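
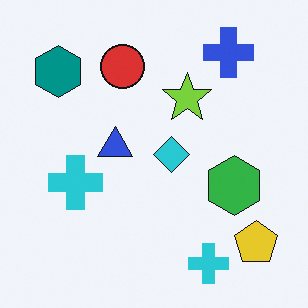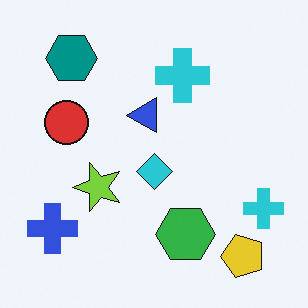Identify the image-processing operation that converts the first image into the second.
The second image is the first transposed (reflected across the top-left ↔ bottom-right diagonal).

Shapes have swapped their row and column positions — what was in the top-right is now in the bottom-left — a diagonal reflection.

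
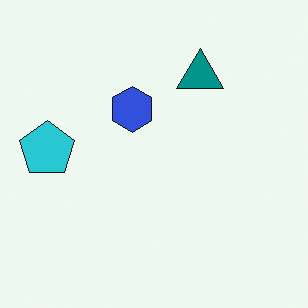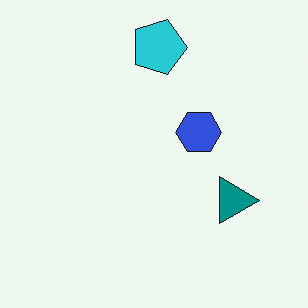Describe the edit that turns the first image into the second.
This is the original image rotated 90° clockwise.

The cyan pentagon sits in the left of the first image and the top of the second — consistent with a whole-image 90° clockwise rotation.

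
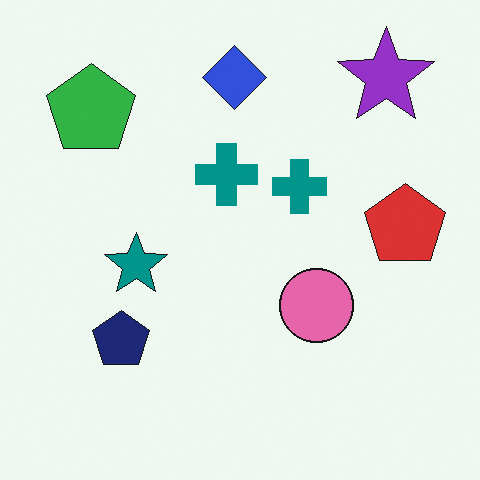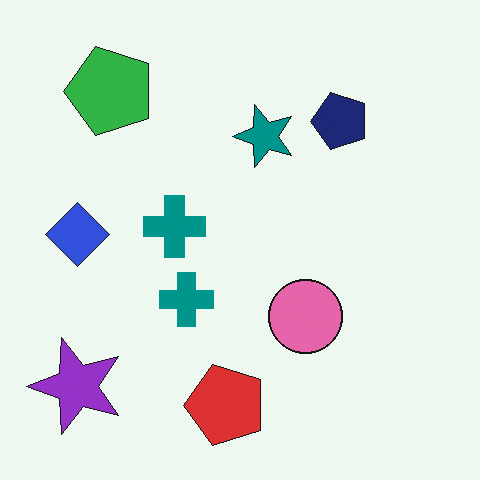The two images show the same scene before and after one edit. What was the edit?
It was transposed (reflected across the top-left ↔ bottom-right diagonal).

Shapes have swapped their row and column positions — what was in the top-right is now in the bottom-left — a diagonal reflection.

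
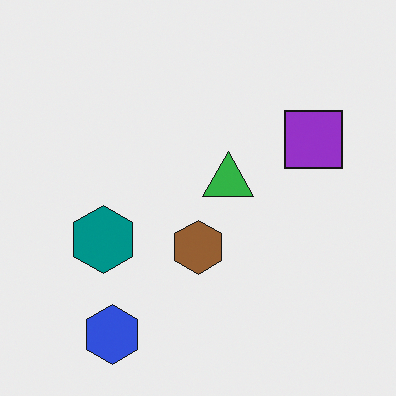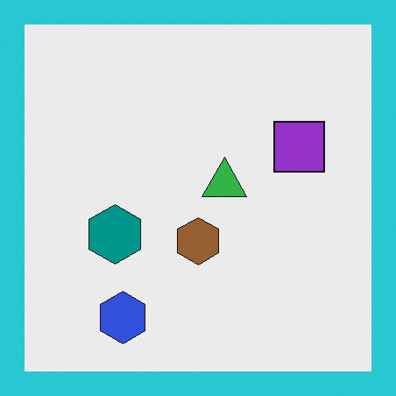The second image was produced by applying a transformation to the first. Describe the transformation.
The second image is the first framed with a cyan border.

A solid cyan frame runs around the edge of the second image, with the content slightly shrunk inside it.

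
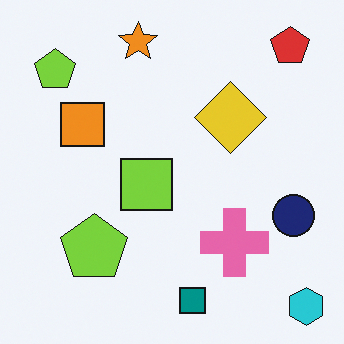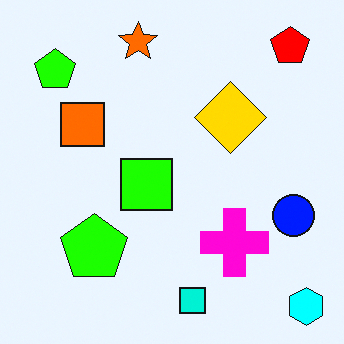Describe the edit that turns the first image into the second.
The image was made much more vivid (saturation change).

All colors are more vivid — a global saturation change.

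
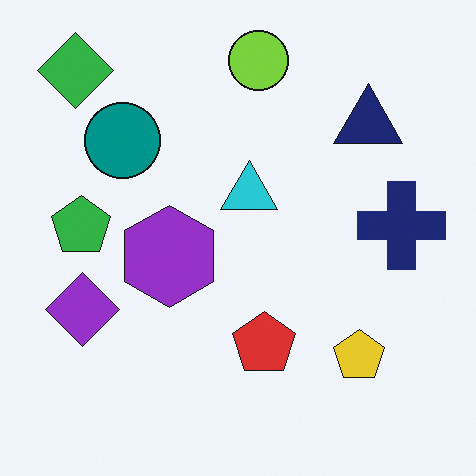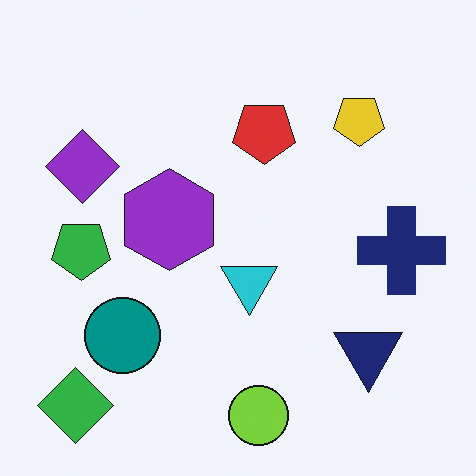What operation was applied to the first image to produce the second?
Flipped vertically (top ↔ bottom).

The lime circle is in the top of the first image and the bottom of the second — shapes on opposite sides of the horizontal midline have swapped in a mirror flip.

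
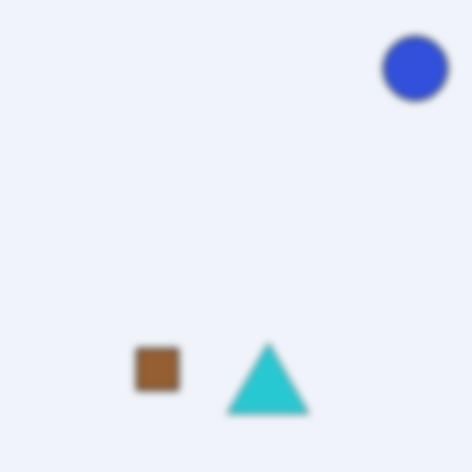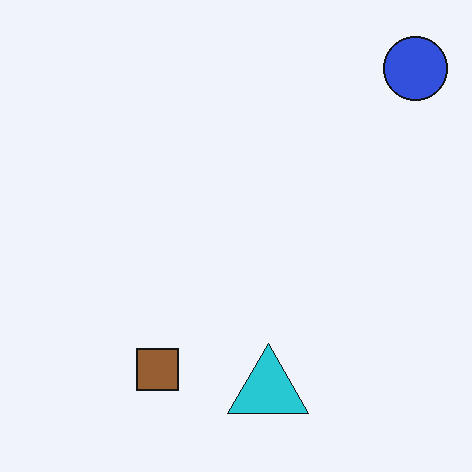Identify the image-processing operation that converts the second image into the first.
The transformation is: moderately blurred.

Shape edges and outlines are uniformly softened across the whole image.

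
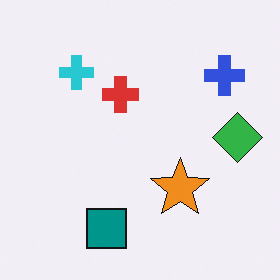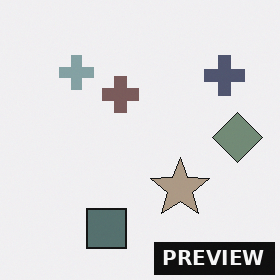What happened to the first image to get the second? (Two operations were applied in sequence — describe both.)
Made much more muted (saturation change), then watermarked with the text "PREVIEW" in the lower-right corner.

All colors are more muted and greyish — a global saturation change. A dark label reading "PREVIEW" appears in the lower-right corner.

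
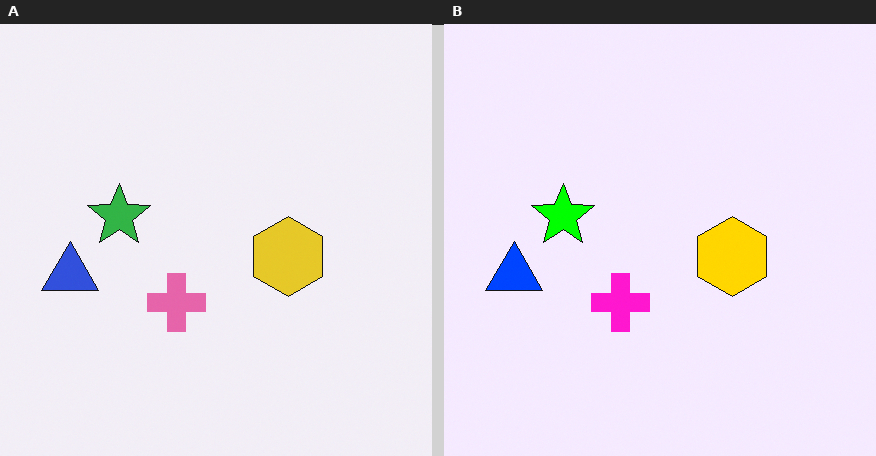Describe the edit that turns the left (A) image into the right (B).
The transformation is: made much more vivid (saturation change).

All colors are more vivid — a global saturation change.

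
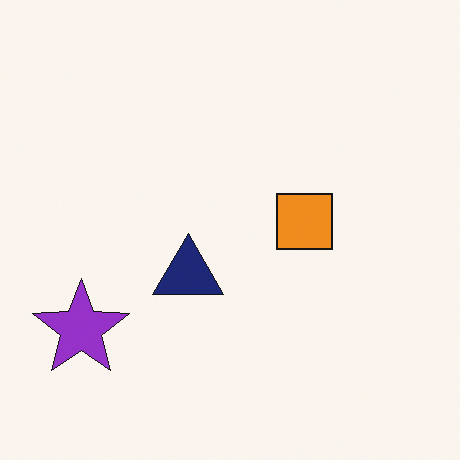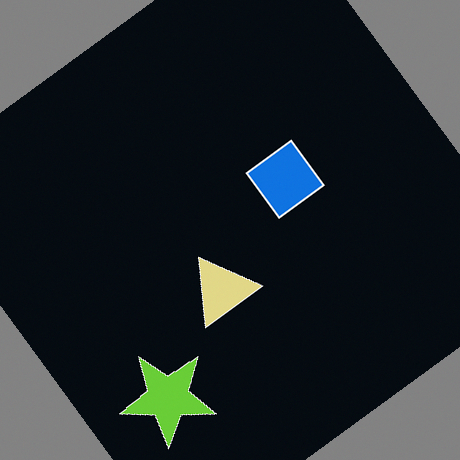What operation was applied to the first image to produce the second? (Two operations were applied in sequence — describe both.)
The second image is the first color-inverted (negative), then rotated counter-clockwise by a large amount — several tens of degrees.

The light background has become dark and every shape's color is its complement — a photographic negative. Every shape is tilted by the same angle and the image corners show triangular fill wedges — a whole-image rotation by a non-right angle.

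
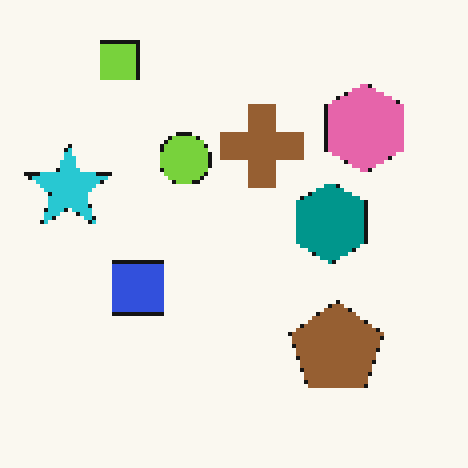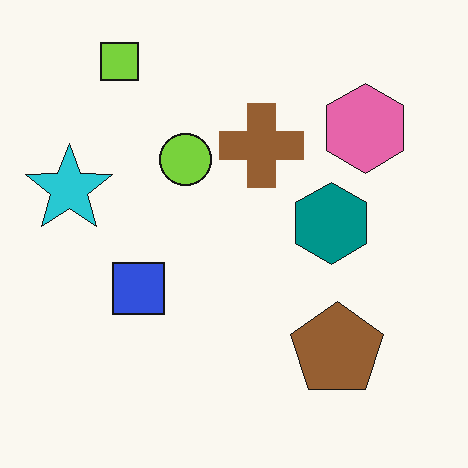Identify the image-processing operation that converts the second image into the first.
The image was lightly pixelated (a mild mosaic effect).

Shapes are reduced to large square blocks; fine edges and outlines are lost — a downscale-then-upscale (mosaic) effect.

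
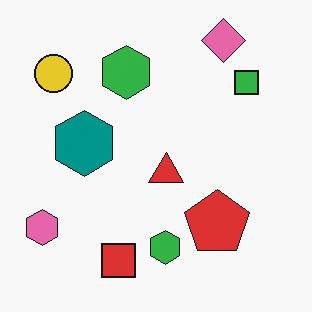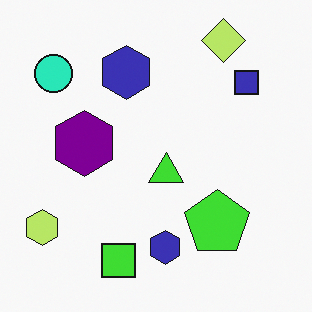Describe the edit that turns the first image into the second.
It was hue-shifted noticeably.

Every shape's color has rotated by the same amount around the hue wheel — a uniform hue shift.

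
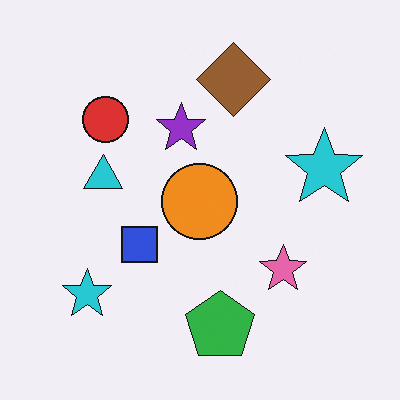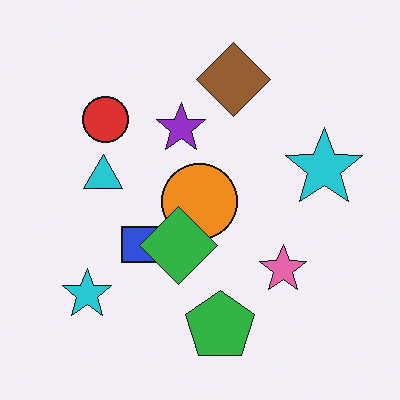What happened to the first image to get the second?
The second image is the first overlaid with an additional green diamond.

A green diamond appears in the second image that is absent from the first.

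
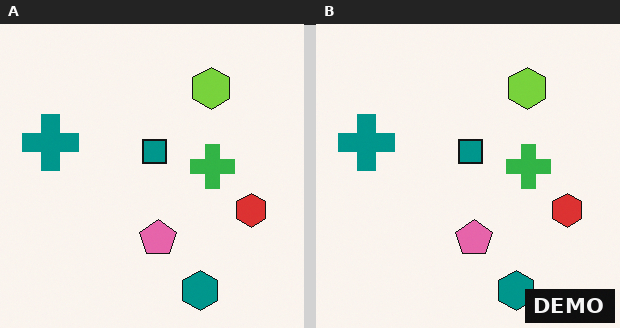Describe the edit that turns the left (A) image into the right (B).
Watermarked with the text "DEMO" in the lower-right corner.

A dark label reading "DEMO" appears in the lower-right corner.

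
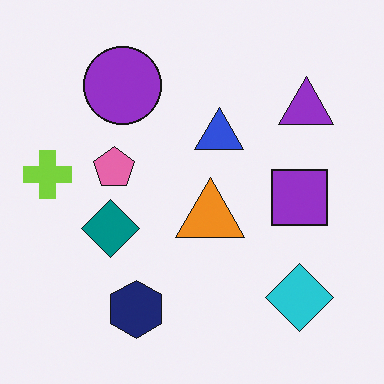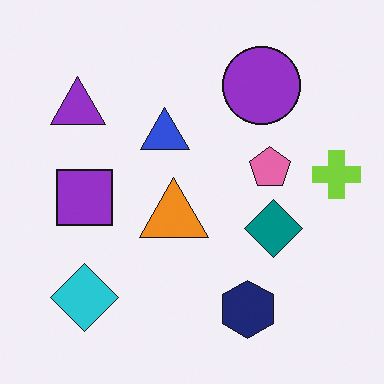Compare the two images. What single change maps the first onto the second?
This is the original image flipped horizontally (left ↔ right).

The lime cross is in the left of the first image and the right of the second — shapes on opposite sides of the vertical midline have swapped in a mirror flip.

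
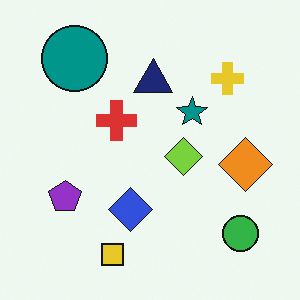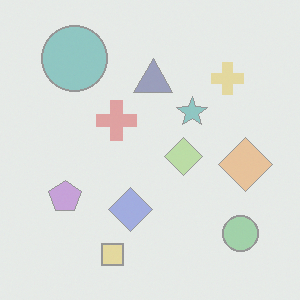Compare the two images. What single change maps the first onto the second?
The second image is the first washed out (contrast reduced).

Tones are pushed toward mid-grey across the whole image — a global contrast change.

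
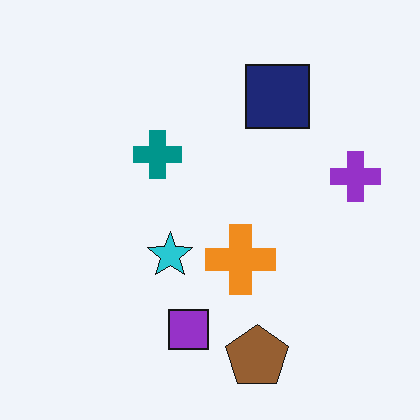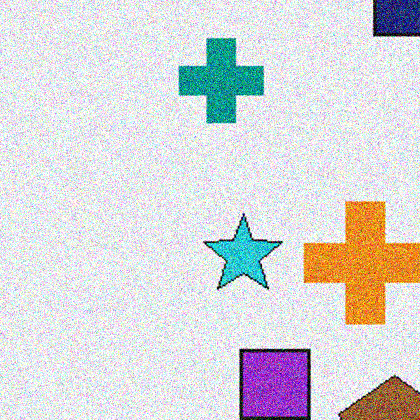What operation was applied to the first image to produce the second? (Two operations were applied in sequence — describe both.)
The second image is the first cropped to a noticeably smaller region and rescaled, then degraded with strong gaussian noise.

The visible shapes are larger and the field of view is narrower; shapes near the original edges may be partly or wholly outside the frame — a crop-and-rescale. Random speckle covers the whole image, including the flat background.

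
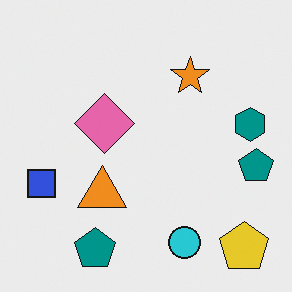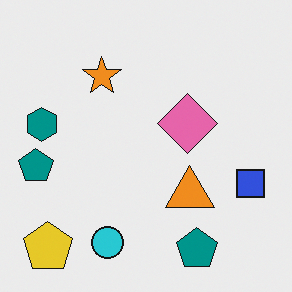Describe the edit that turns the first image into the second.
The transformation is: flipped horizontally (left ↔ right).

The blue square is in the left of the first image and the right of the second — shapes on opposite sides of the vertical midline have swapped in a mirror flip.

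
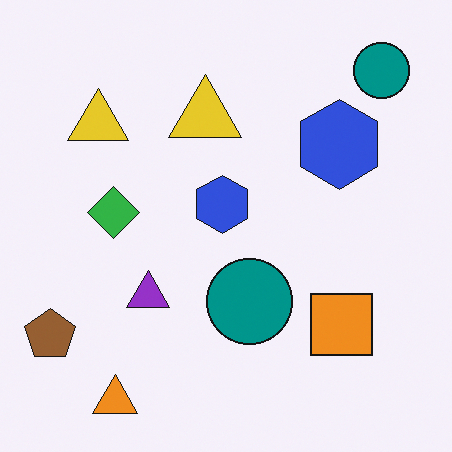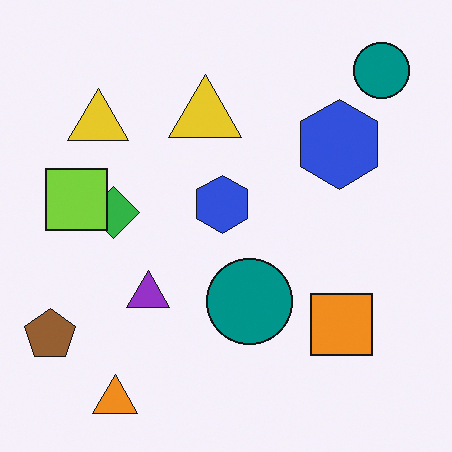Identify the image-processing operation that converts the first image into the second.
It was overlaid with an additional lime square.

A lime square appears in the second image that is absent from the first.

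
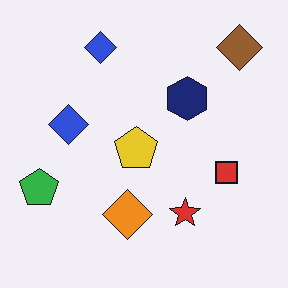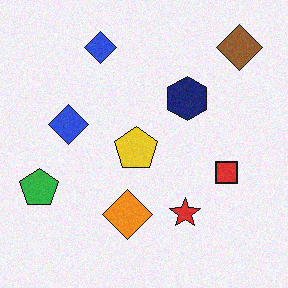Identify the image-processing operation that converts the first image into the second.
The transformation is: degraded with subtle gaussian noise.

Random speckle covers the whole image, including the flat background.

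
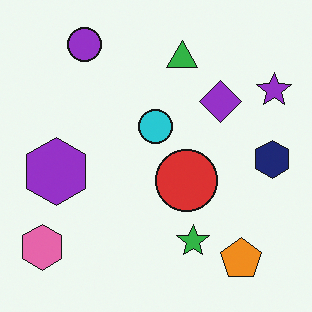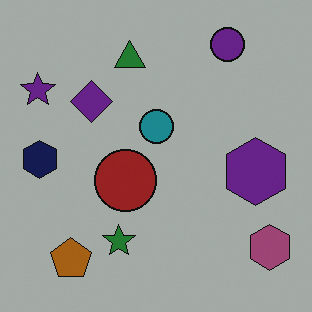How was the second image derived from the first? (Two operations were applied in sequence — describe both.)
The image was substantially darkened, then flipped horizontally (left ↔ right).

Every pixel — background and shapes alike — is uniformly darkened. The purple star is in the top-right of the first image and the top-left of the second — shapes on opposite sides of the vertical midline have swapped in a mirror flip.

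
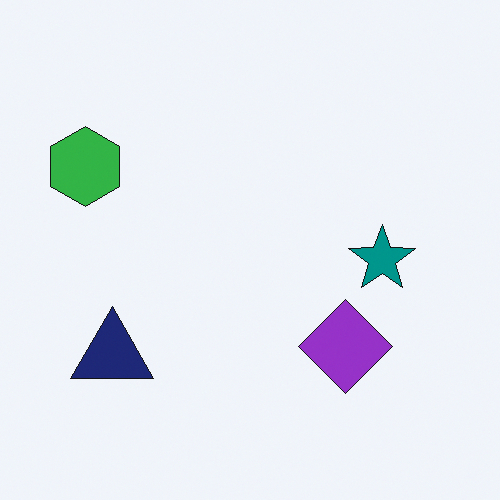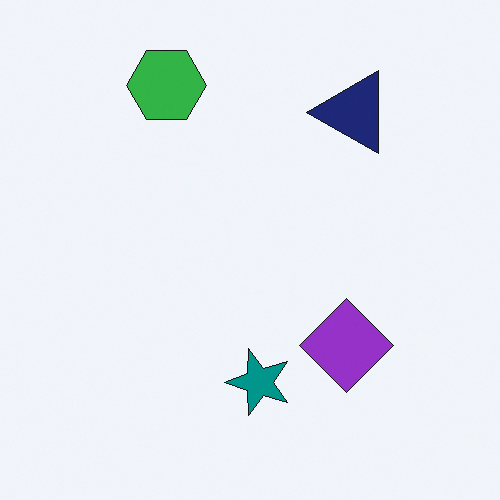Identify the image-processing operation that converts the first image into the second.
It was transposed (reflected across the top-left ↔ bottom-right diagonal).

Shapes have swapped their row and column positions — what was in the top-right is now in the bottom-left — a diagonal reflection.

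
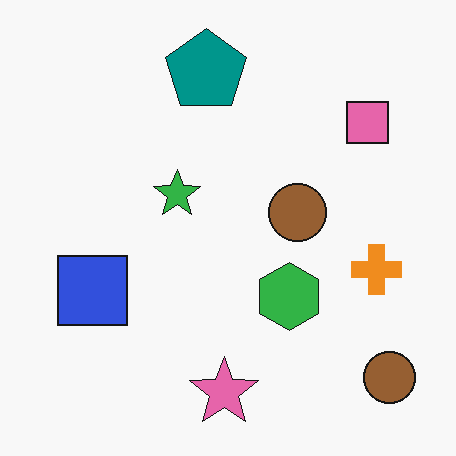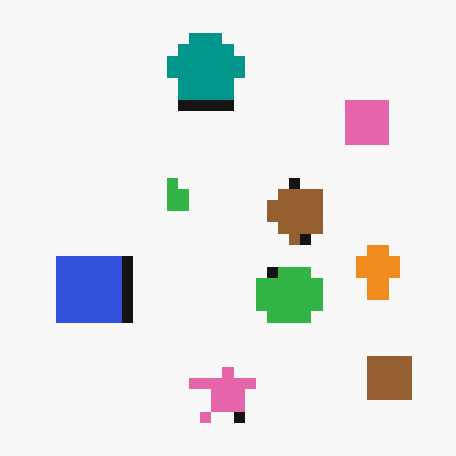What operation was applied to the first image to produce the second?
This is the original image heavily pixelated into large blocks.

Shapes are reduced to large square blocks; fine edges and outlines are lost — a downscale-then-upscale (mosaic) effect.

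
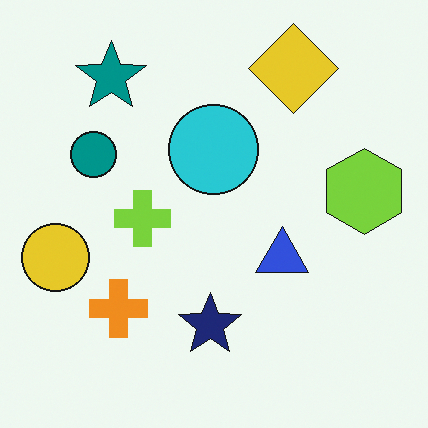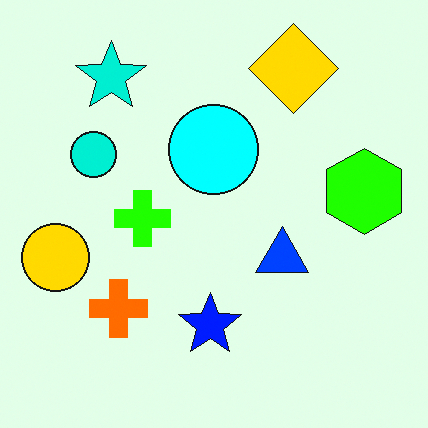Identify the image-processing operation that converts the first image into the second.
The image was made much more vivid (saturation change).

All colors are more vivid — a global saturation change.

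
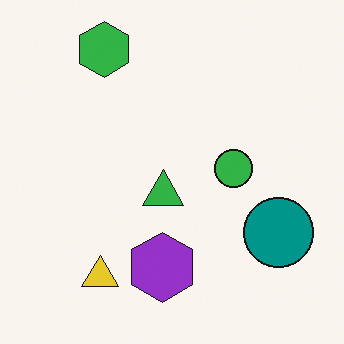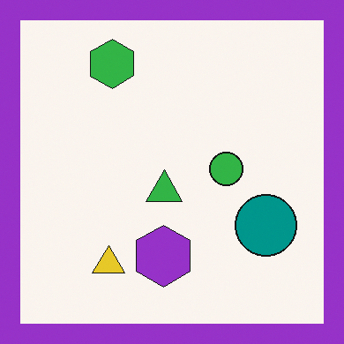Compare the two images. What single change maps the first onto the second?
The second image is the first framed with a purple border.

A solid purple frame runs around the edge of the second image, with the content slightly shrunk inside it.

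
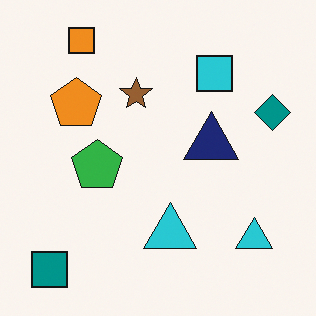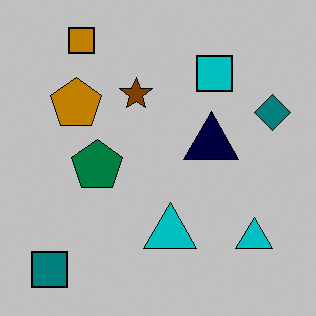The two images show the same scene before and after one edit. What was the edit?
This is the original image heavily posterized to just a handful of flat colors.

Each flat color has snapped to a coarser quantized level — most visibly, the near-white background has dropped to a flat grey.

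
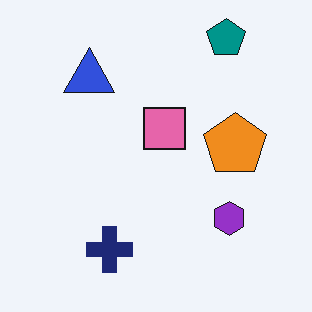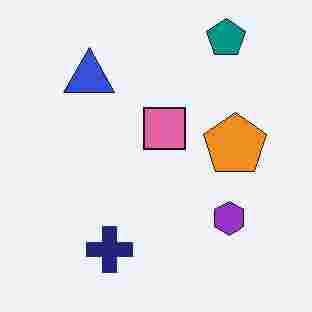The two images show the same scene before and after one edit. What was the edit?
The transformation is: heavily JPEG-compressed with obvious blocking artifacts.

Blocky 8×8 compression artifacts appear around shape edges and the flat background shows ringing — characteristic JPEG degradation.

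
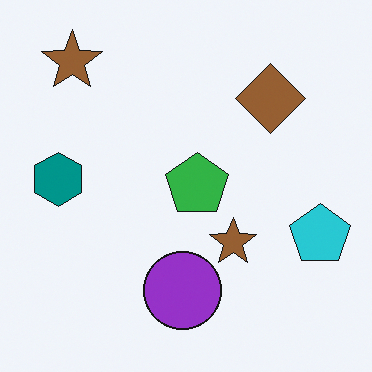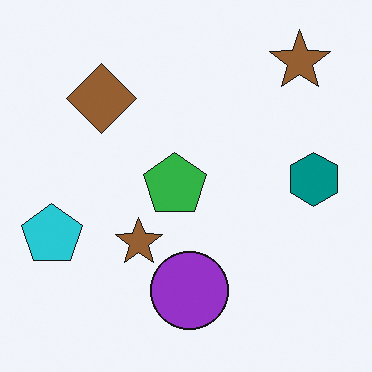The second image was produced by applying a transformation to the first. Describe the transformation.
This is the original image flipped horizontally (left ↔ right).

The cyan pentagon is in the right of the first image and the left of the second — shapes on opposite sides of the vertical midline have swapped in a mirror flip.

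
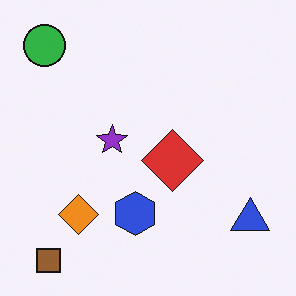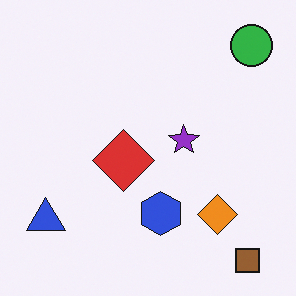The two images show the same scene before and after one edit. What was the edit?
The transformation is: flipped horizontally (left ↔ right).

The green circle is in the top-left of the first image and the top-right of the second — shapes on opposite sides of the vertical midline have swapped in a mirror flip.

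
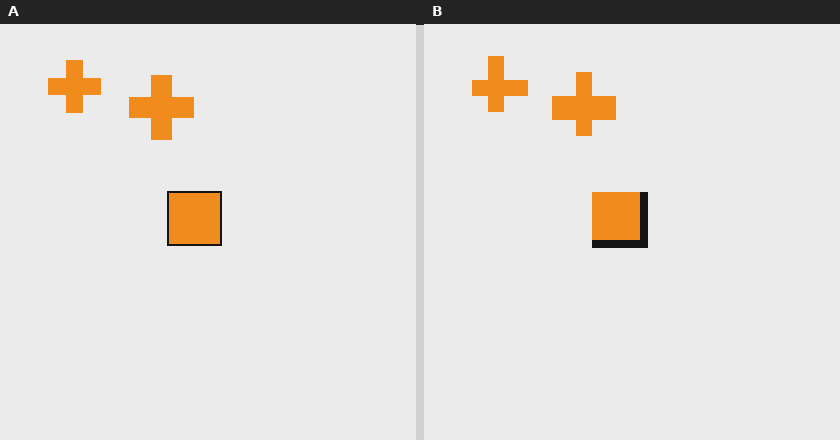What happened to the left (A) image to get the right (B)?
The right (B) image is the left (A) moderately pixelated.

Shapes are reduced to large square blocks; fine edges and outlines are lost — a downscale-then-upscale (mosaic) effect.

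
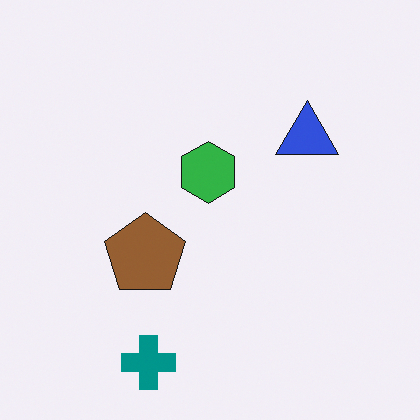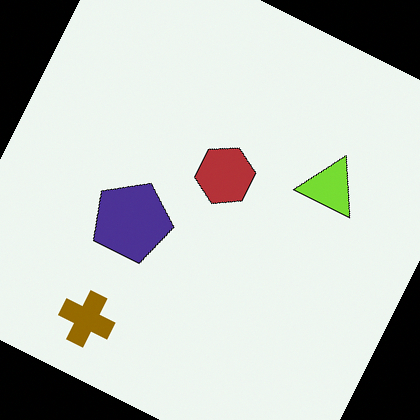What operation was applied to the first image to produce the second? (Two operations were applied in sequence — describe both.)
This is the original image rotated clockwise by a clearly visible amount, then hue-shifted by a large amount.

Every shape is tilted by the same angle and the image corners show triangular fill wedges — a whole-image rotation by a non-right angle. Every shape's color has rotated by the same amount around the hue wheel — a uniform hue shift.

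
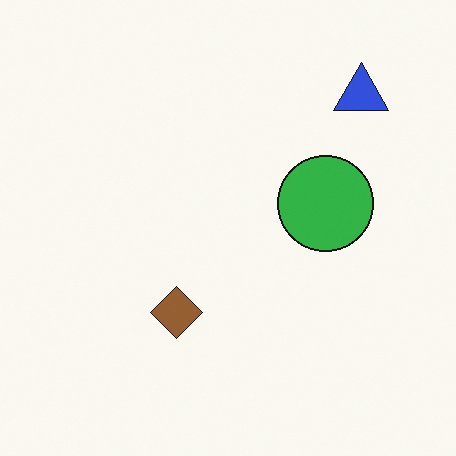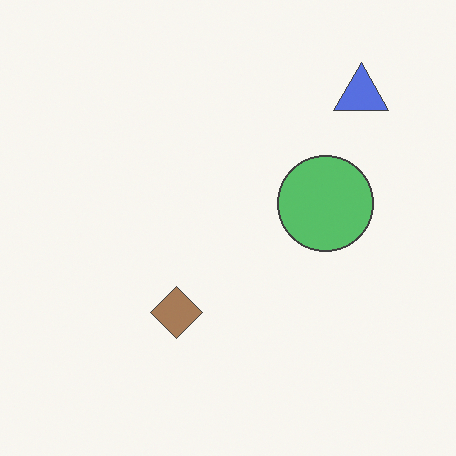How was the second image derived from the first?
This is the original image given slightly reduced contrast.

Tones are pushed toward mid-grey across the whole image — a global contrast change.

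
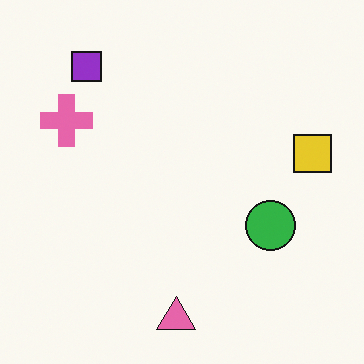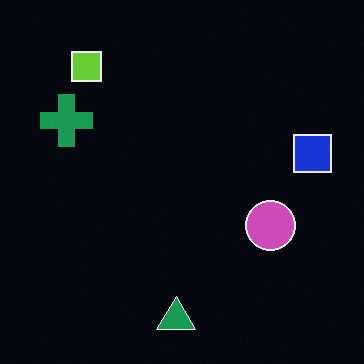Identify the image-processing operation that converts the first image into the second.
This is the original image color-inverted (negative).

The light background has become dark and every shape's color is its complement — a photographic negative.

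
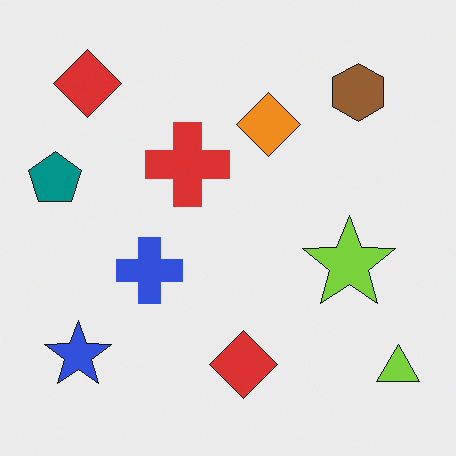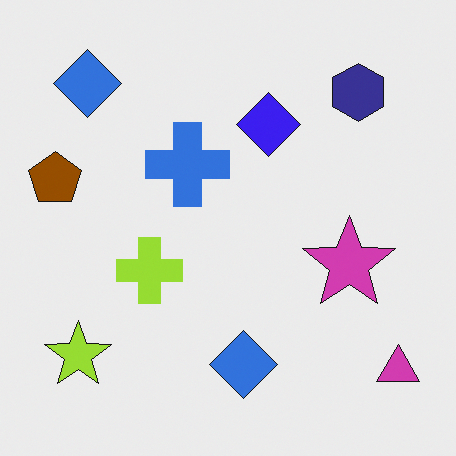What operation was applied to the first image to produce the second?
It was hue-shifted through roughly half the color wheel.

Every shape's color has rotated by the same amount around the hue wheel — a uniform hue shift.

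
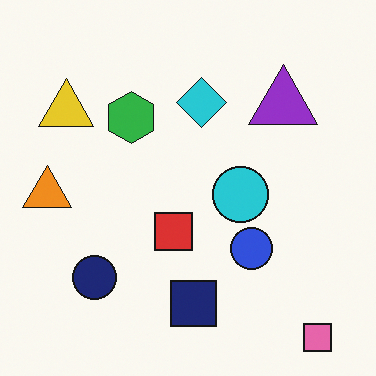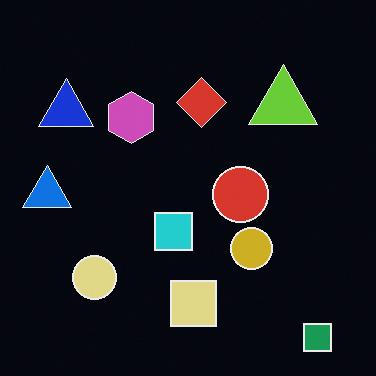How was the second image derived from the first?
The transformation is: color-inverted (negative).

The light background has become dark and every shape's color is its complement — a photographic negative.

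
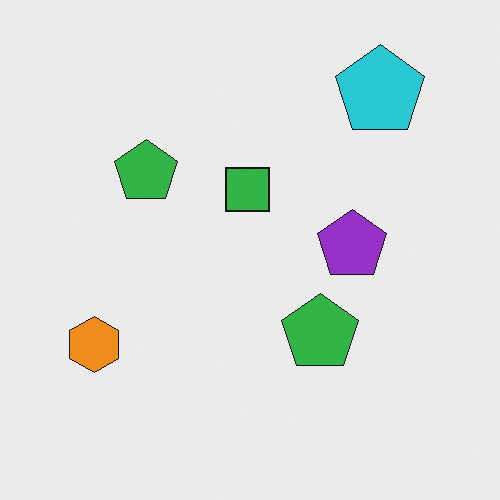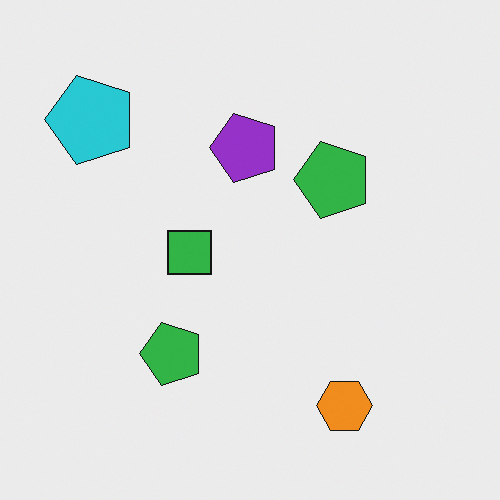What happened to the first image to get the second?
This is the original image rotated 90° counter-clockwise.

The cyan pentagon sits in the top-right of the first image and the top-left of the second — consistent with a whole-image 90° counter-clockwise rotation.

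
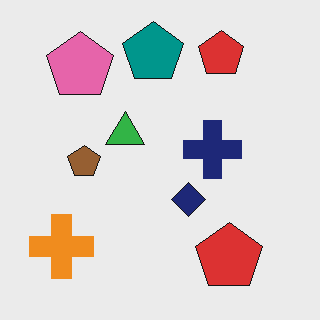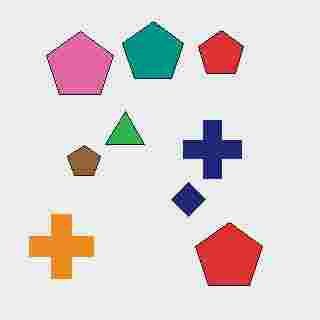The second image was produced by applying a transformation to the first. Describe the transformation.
The transformation is: heavily JPEG-compressed with obvious blocking artifacts.

Blocky 8×8 compression artifacts appear around shape edges and the flat background shows ringing — characteristic JPEG degradation.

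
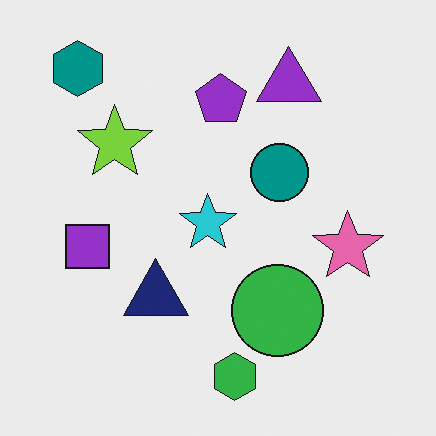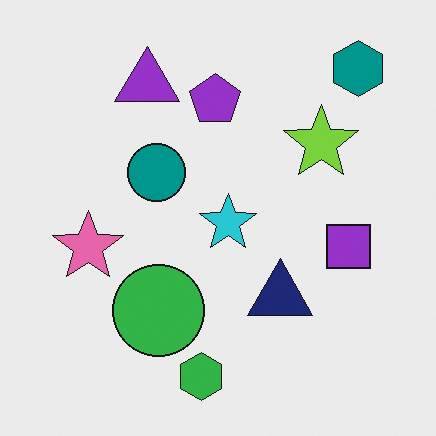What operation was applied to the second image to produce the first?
The transformation is: flipped horizontally (left ↔ right).

The teal hexagon is in the top-right of the second image and the top-left of the first — shapes on opposite sides of the vertical midline have swapped in a mirror flip.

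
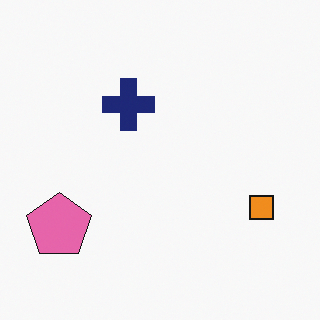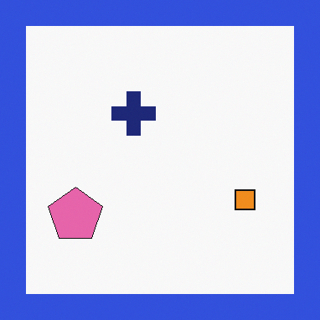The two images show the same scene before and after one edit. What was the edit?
The second image is the first framed with a blue border.

A solid blue frame runs around the edge of the second image, with the content slightly shrunk inside it.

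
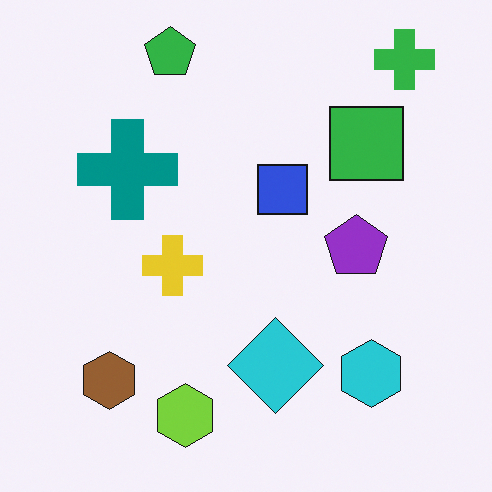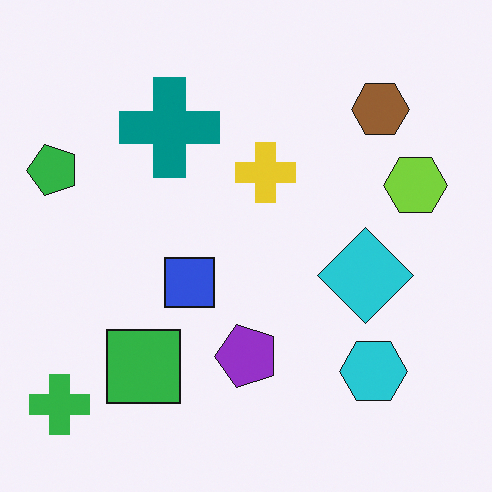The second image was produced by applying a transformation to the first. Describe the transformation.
It was transposed (reflected across the top-left ↔ bottom-right diagonal).

Shapes have swapped their row and column positions — what was in the top-right is now in the bottom-left — a diagonal reflection.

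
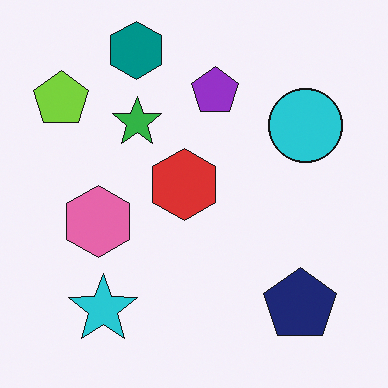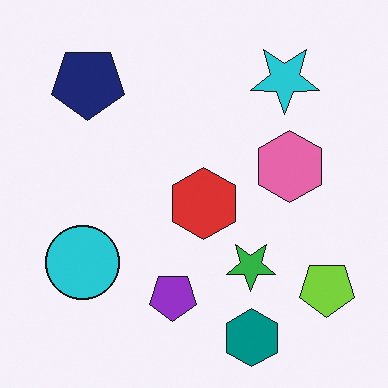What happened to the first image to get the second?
This is the original image rotated 180°.

The lime pentagon sits in the top-left of the first image and the bottom-right of the second — consistent with a whole-image 180° rotation.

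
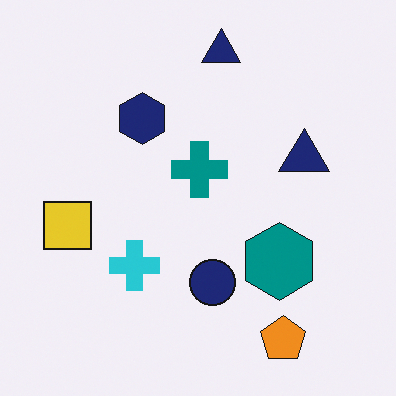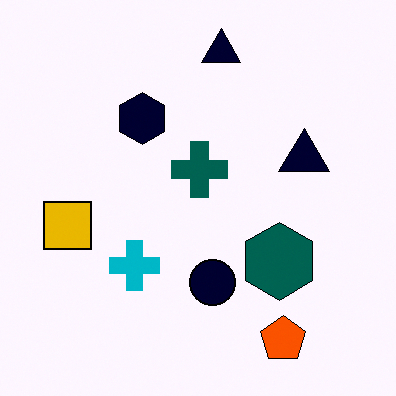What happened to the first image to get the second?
It was boosted in contrast.

Tones are pushed away from mid-grey across the whole image — a global contrast change.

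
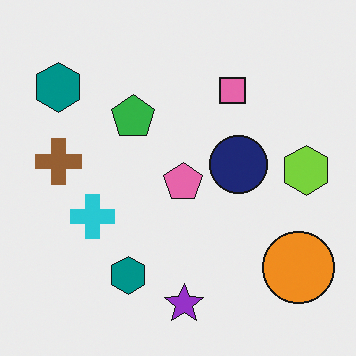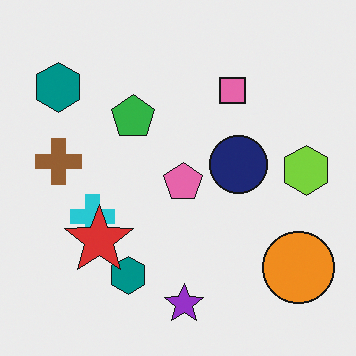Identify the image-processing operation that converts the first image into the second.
The transformation is: overlaid with an additional red star.

A red star appears in the second image that is absent from the first.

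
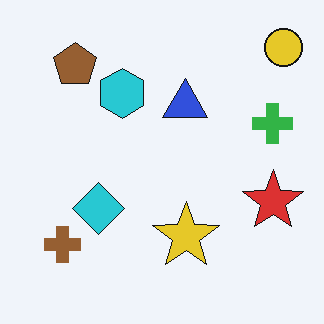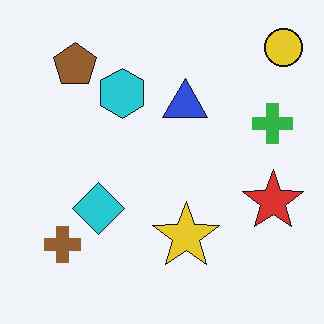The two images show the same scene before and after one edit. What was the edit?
The image was JPEG-compressed with visible artifacts.

Blocky 8×8 compression artifacts appear around shape edges and the flat background shows ringing — characteristic JPEG degradation.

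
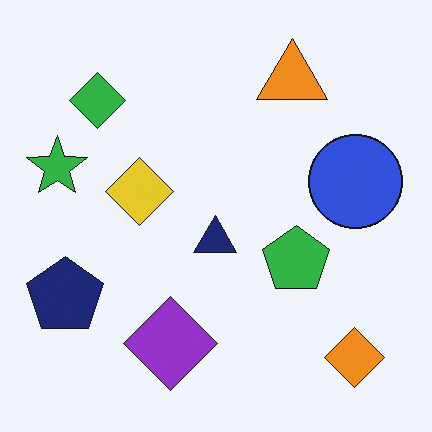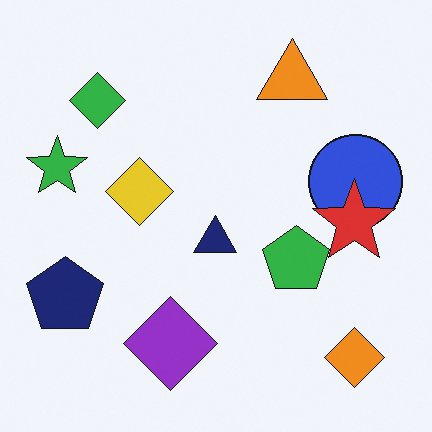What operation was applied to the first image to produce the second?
The transformation is: overlaid with an additional red star.

A red star appears in the second image that is absent from the first.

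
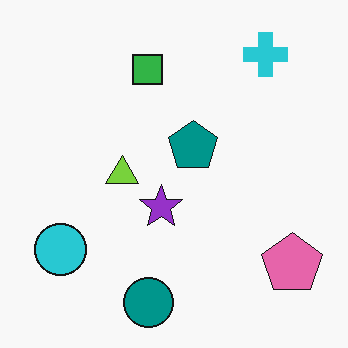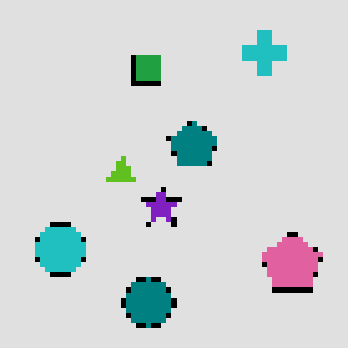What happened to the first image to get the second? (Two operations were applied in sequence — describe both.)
The transformation is: lightly pixelated (a mild mosaic effect), then moderately posterized.

Shapes are reduced to large square blocks; fine edges and outlines are lost — a downscale-then-upscale (mosaic) effect. Each flat color has snapped to a coarser quantized level — most visibly, the near-white background has dropped to a flat grey.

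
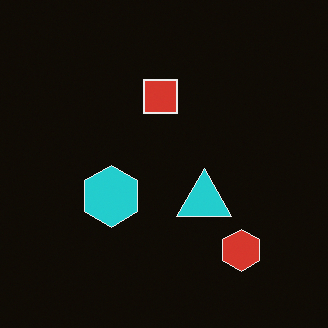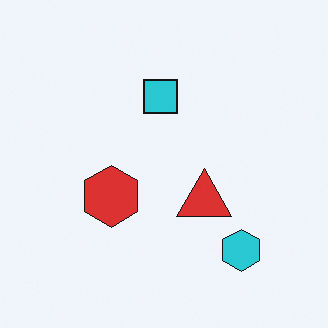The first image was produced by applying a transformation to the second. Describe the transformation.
It was color-inverted (negative).

The light background has become dark and every shape's color is its complement — a photographic negative.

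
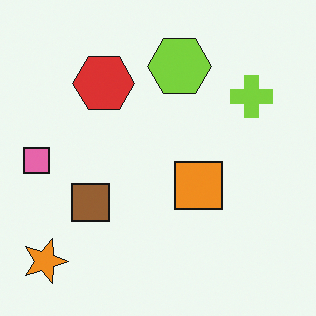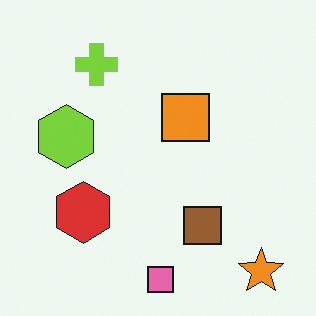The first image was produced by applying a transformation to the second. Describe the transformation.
The transformation is: rotated 90° clockwise.

The orange star sits in the bottom-right of the second image and the bottom-left of the first — consistent with a whole-image 90° clockwise rotation.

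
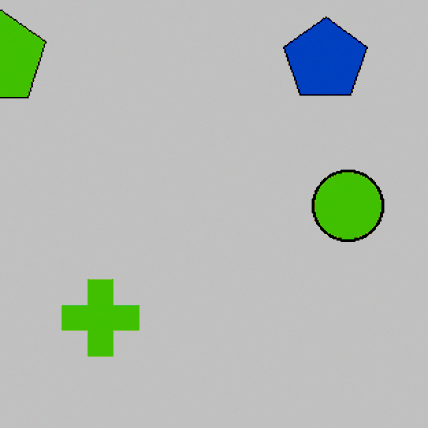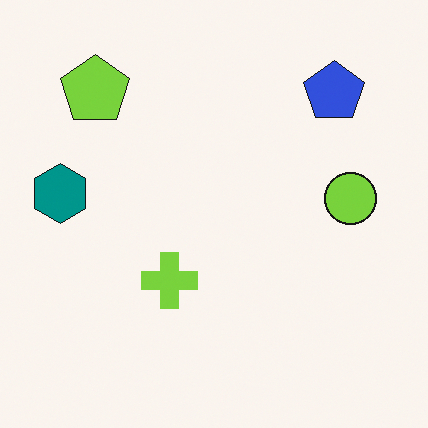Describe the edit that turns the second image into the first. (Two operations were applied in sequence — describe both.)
The transformation is: cropped slightly and scaled back up, then aggressively posterized.

The visible shapes are larger and the field of view is narrower; shapes near the original edges may be partly or wholly outside the frame — a crop-and-rescale. Each flat color has snapped to a coarser quantized level — most visibly, the near-white background has dropped to a flat grey.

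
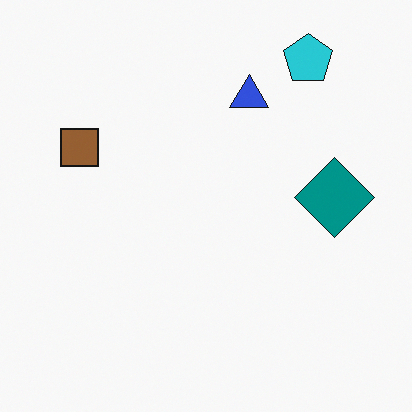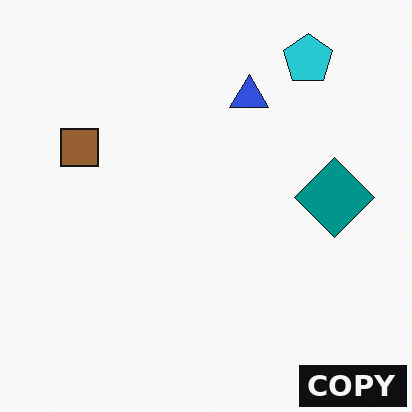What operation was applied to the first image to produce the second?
The image was watermarked with the text "COPY" in the lower-right corner.

A dark label reading "COPY" appears in the lower-right corner.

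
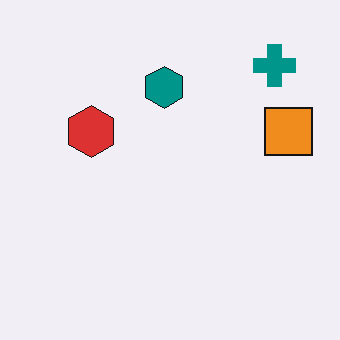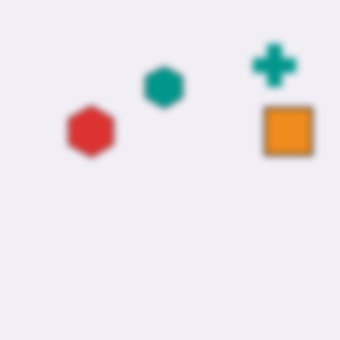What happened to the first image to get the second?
The image was moderately blurred.

Shape edges and outlines are uniformly softened across the whole image.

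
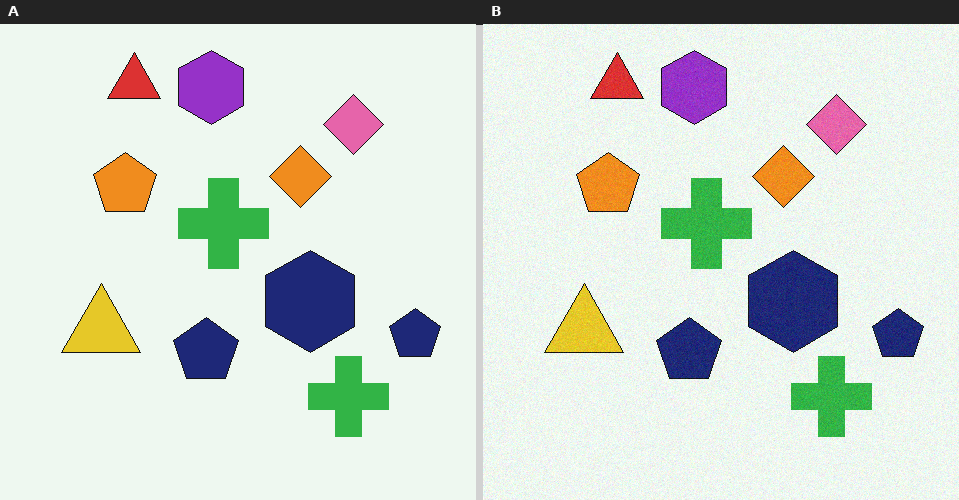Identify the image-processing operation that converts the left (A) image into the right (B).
Degraded with light additive noise.

Random speckle covers the whole image, including the flat background.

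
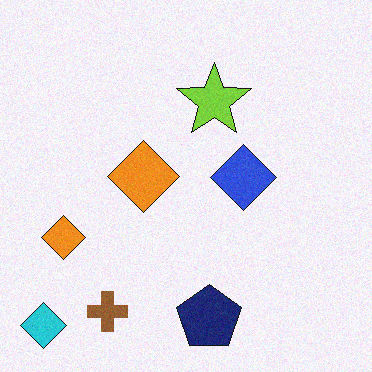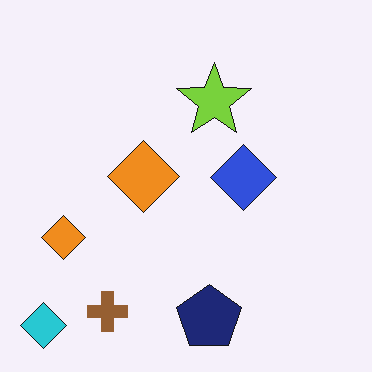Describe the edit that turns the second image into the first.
The first image is the second degraded with subtle gaussian noise.

Random speckle covers the whole image, including the flat background.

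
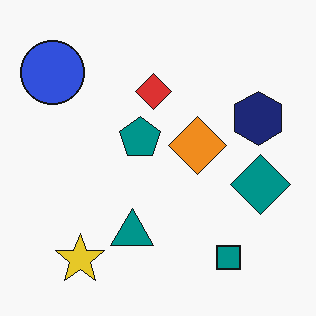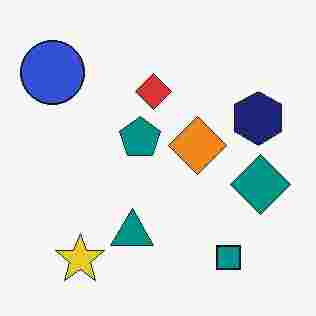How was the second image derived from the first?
The second image is the first heavily JPEG-compressed with obvious blocking artifacts.

Blocky 8×8 compression artifacts appear around shape edges and the flat background shows ringing — characteristic JPEG degradation.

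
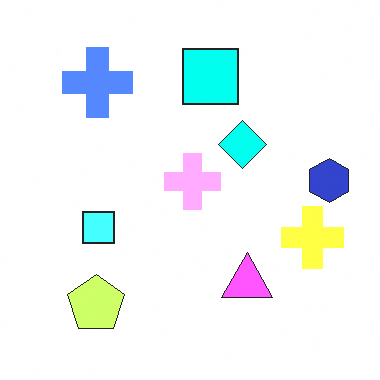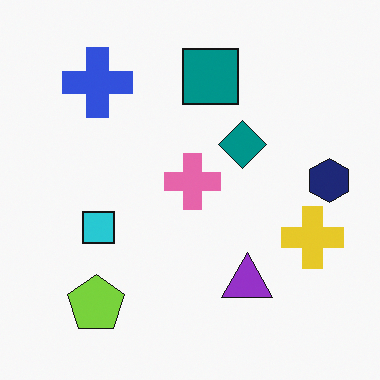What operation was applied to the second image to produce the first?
The first image is the second brightened a lot.

Every pixel — background and shapes alike — is uniformly brightened.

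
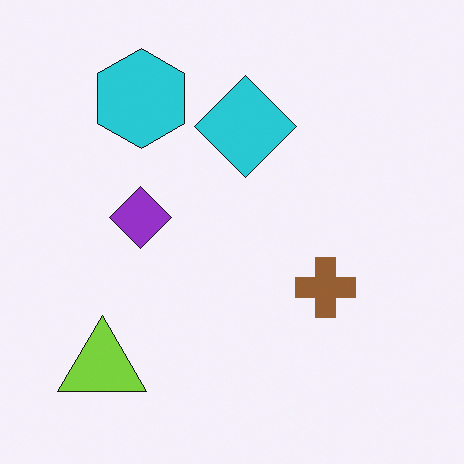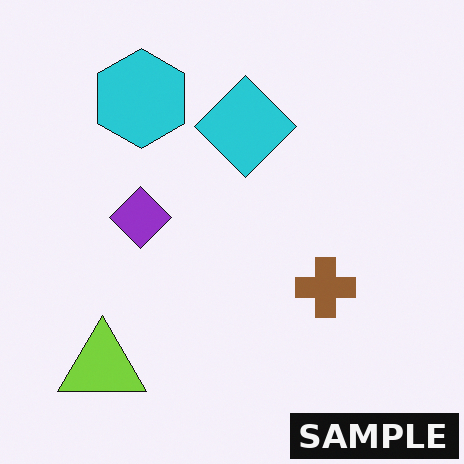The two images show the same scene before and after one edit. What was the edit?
Watermarked with the text "SAMPLE" in the lower-right corner.

A dark label reading "SAMPLE" appears in the lower-right corner.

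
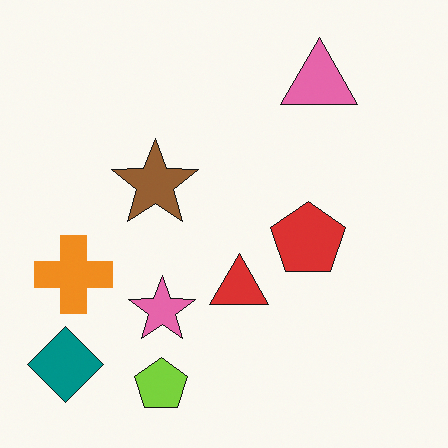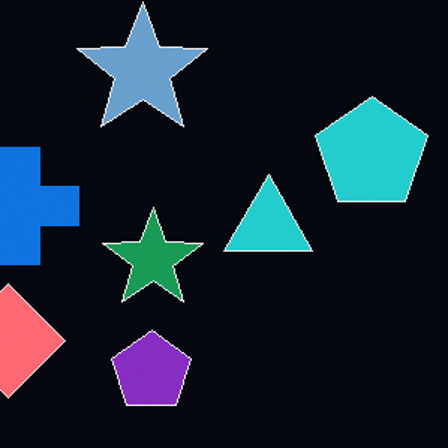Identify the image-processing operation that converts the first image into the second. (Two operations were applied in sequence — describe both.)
The second image is the first cropped slightly and scaled back up, then color-inverted (negative).

The visible shapes are larger and the field of view is narrower; shapes near the original edges may be partly or wholly outside the frame — a crop-and-rescale. The light background has become dark and every shape's color is its complement — a photographic negative.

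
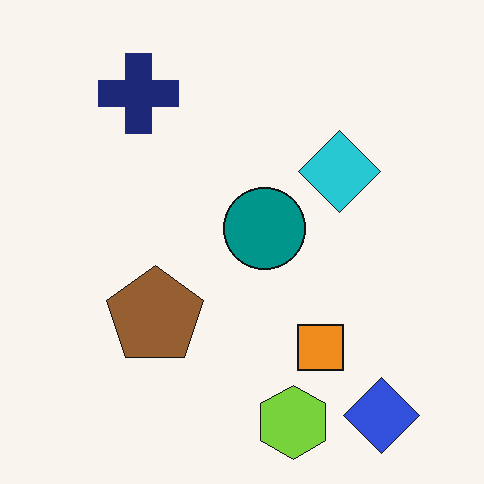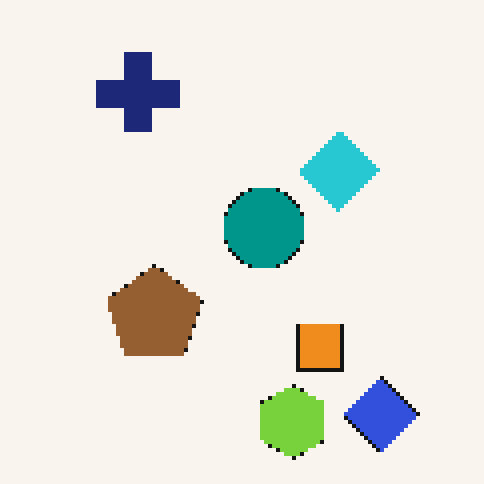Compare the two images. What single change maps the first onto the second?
Mildly pixelated.

Shapes are reduced to large square blocks; fine edges and outlines are lost — a downscale-then-upscale (mosaic) effect.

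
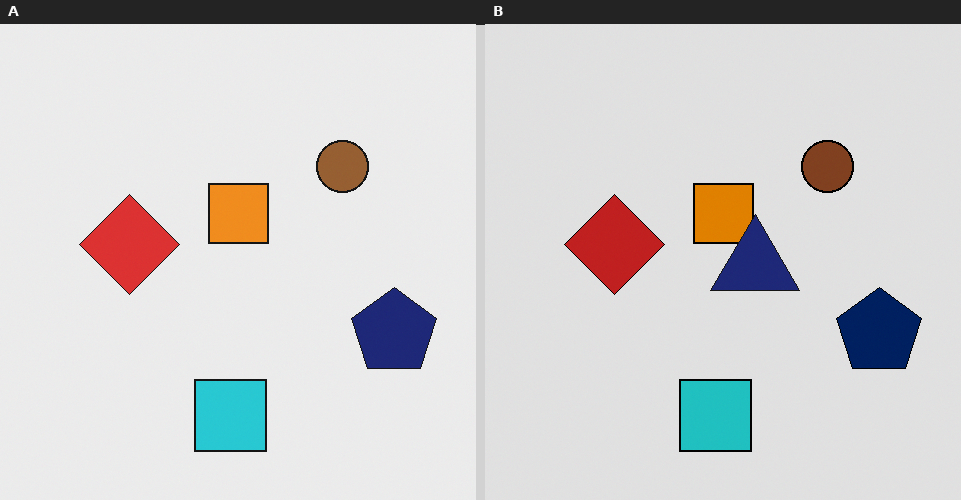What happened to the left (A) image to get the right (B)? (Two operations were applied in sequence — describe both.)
It was moderately posterized, then overlaid with an additional navy triangle.

Each flat color has snapped to a coarser quantized level — most visibly, the near-white background has dropped to a flat grey. A navy triangle appears in the right (B) image that is absent from the left (A).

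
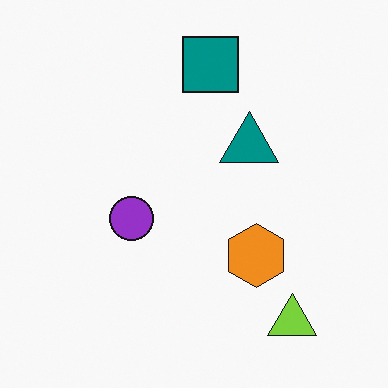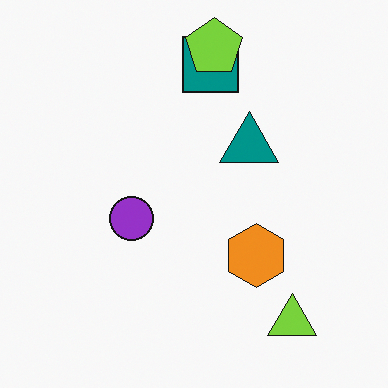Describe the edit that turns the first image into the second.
The image was overlaid with an additional lime pentagon.

A lime pentagon appears in the second image that is absent from the first.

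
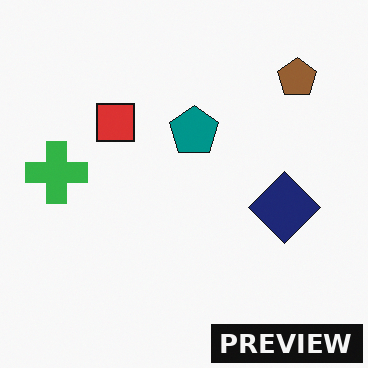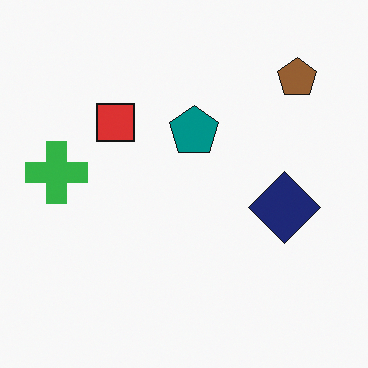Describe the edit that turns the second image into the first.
The first image is the second watermarked with the text "PREVIEW" in the lower-right corner.

A dark label reading "PREVIEW" appears in the lower-right corner.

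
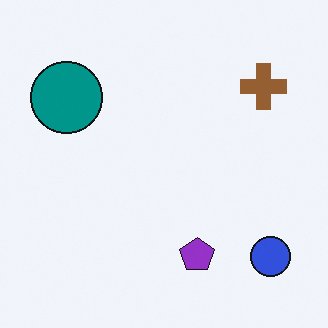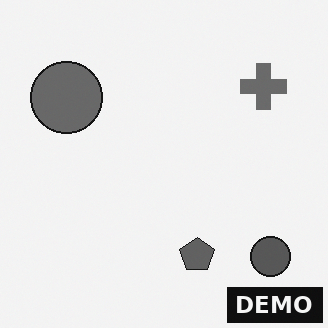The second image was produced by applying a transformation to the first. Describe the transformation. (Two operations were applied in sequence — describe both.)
It was converted to grayscale, then watermarked with the text "DEMO" in the lower-right corner.

All color is removed — every shape is now a shade of grey. A dark label reading "DEMO" appears in the lower-right corner.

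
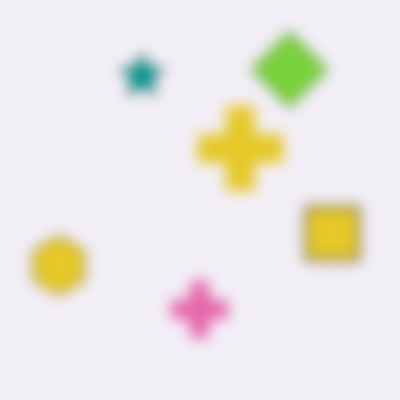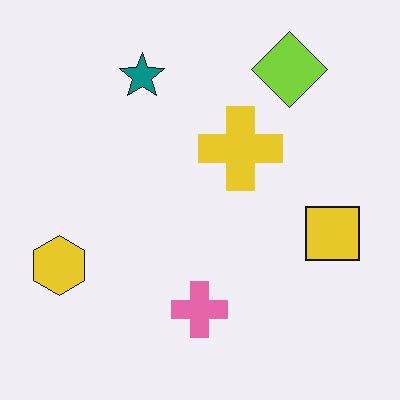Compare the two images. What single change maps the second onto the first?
Heavily blurred.

Shape edges and outlines are uniformly softened across the whole image.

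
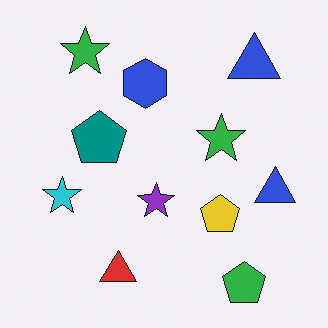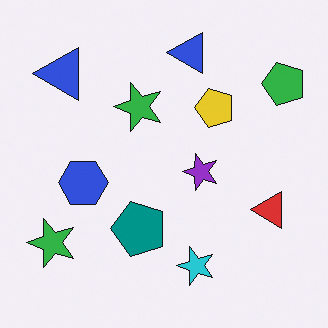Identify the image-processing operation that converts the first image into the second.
The second image is the first rotated 90° counter-clockwise.

The green pentagon sits in the bottom-right of the first image and the top-right of the second — consistent with a whole-image 90° counter-clockwise rotation.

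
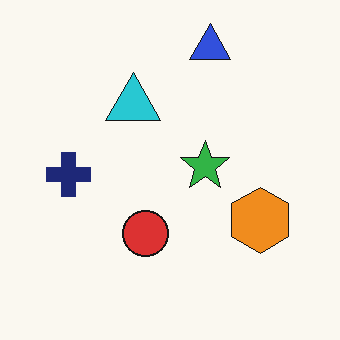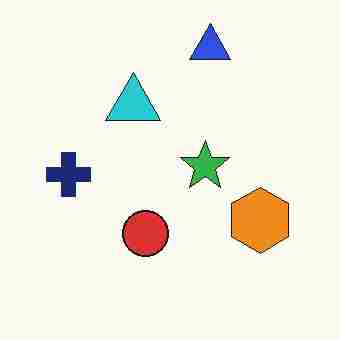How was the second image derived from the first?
This is the original image heavily JPEG-compressed with obvious blocking artifacts.

Blocky 8×8 compression artifacts appear around shape edges and the flat background shows ringing — characteristic JPEG degradation.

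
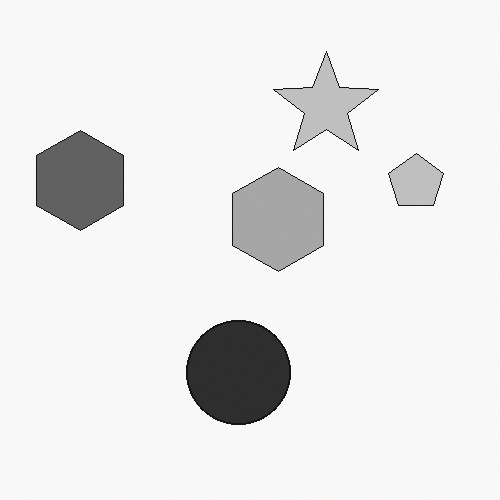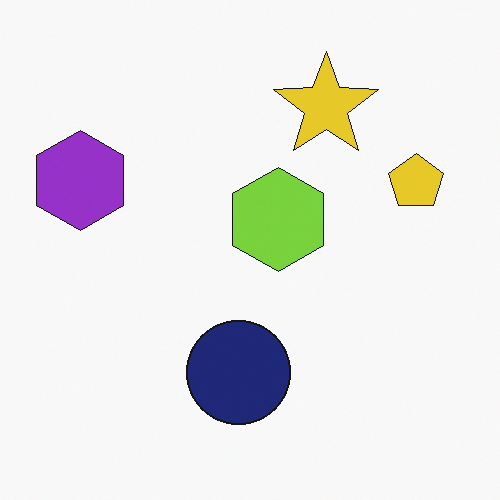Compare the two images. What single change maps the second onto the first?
Converted to grayscale.

All color is removed — every shape is now a shade of grey.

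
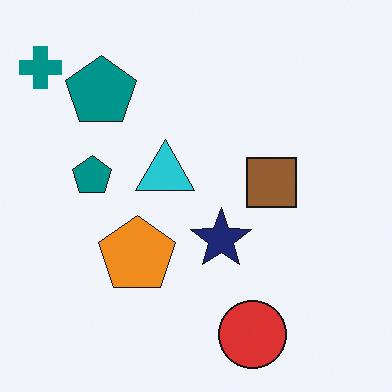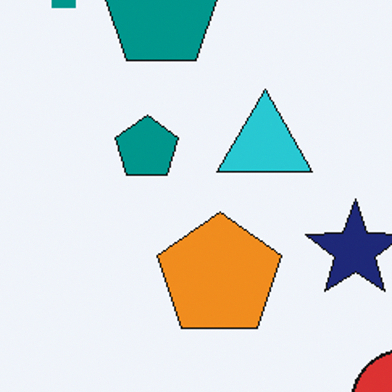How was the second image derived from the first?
Cropped slightly and scaled back up.

The visible shapes are larger and the field of view is narrower; shapes near the original edges may be partly or wholly outside the frame — a crop-and-rescale.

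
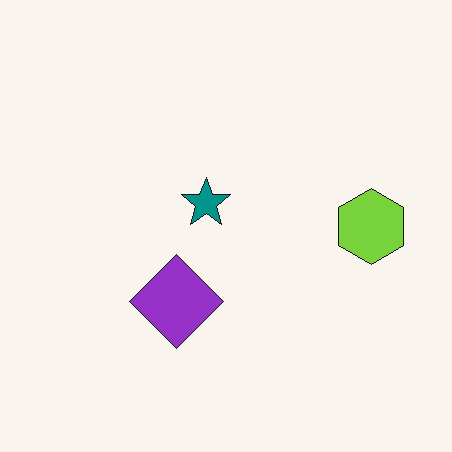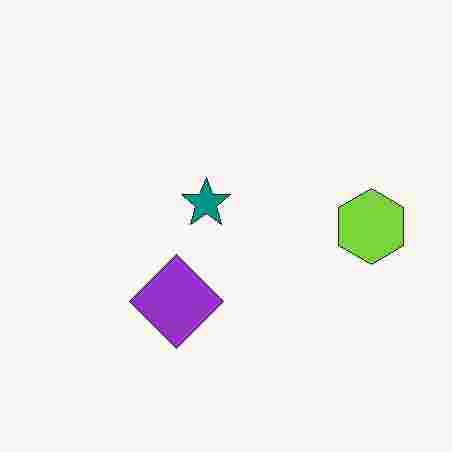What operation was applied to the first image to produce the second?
This is the original image heavily JPEG-compressed with obvious blocking artifacts.

Blocky 8×8 compression artifacts appear around shape edges and the flat background shows ringing — characteristic JPEG degradation.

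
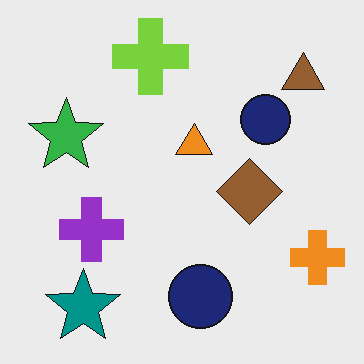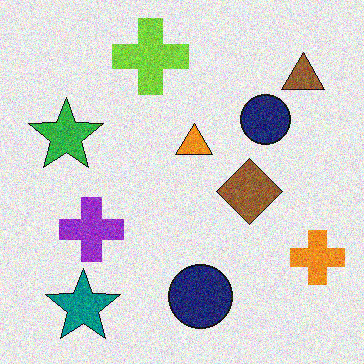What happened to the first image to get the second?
The image was degraded with moderate additive noise.

Random speckle covers the whole image, including the flat background.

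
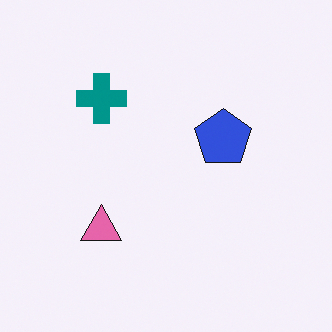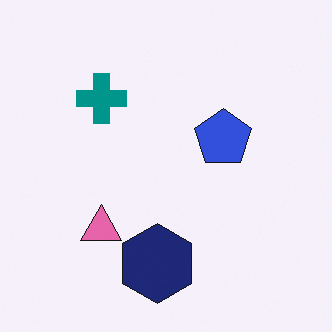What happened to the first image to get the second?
This is the original image overlaid with an additional navy hexagon.

A navy hexagon appears in the second image that is absent from the first.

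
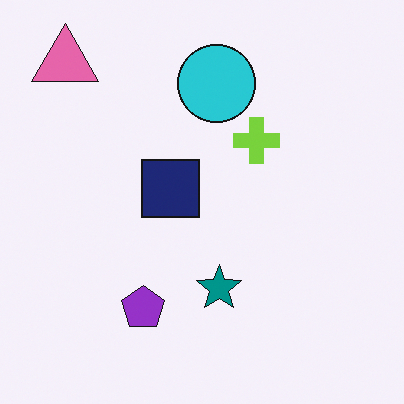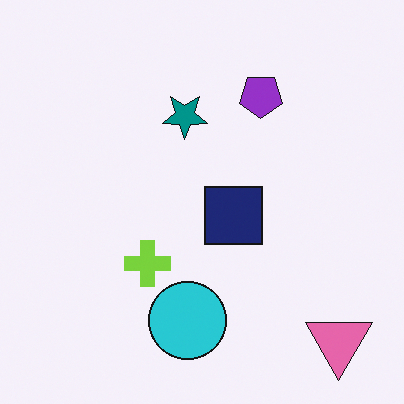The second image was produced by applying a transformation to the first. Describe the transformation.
The transformation is: rotated 180°.

The pink triangle sits in the top-left of the first image and the bottom-right of the second — consistent with a whole-image 180° rotation.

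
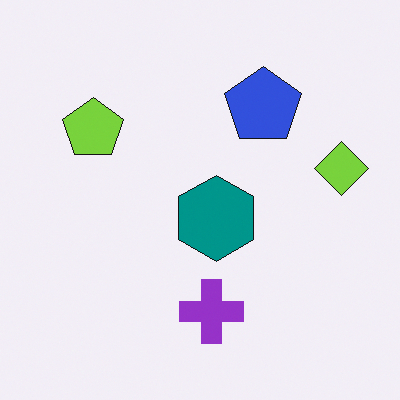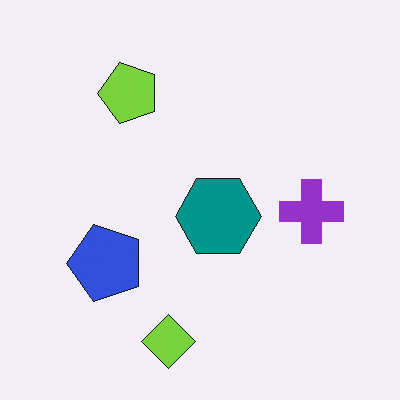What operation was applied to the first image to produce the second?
Transposed (reflected across the top-left ↔ bottom-right diagonal).

Shapes have swapped their row and column positions — what was in the top-right is now in the bottom-left — a diagonal reflection.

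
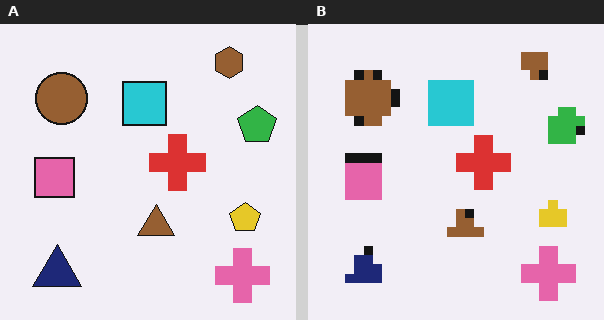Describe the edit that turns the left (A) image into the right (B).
It was coarsely pixelated.

Shapes are reduced to large square blocks; fine edges and outlines are lost — a downscale-then-upscale (mosaic) effect.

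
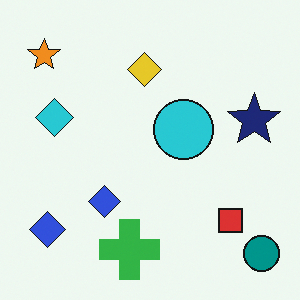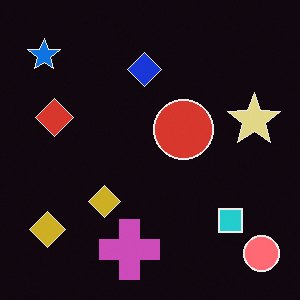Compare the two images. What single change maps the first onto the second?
It was color-inverted (negative).

The light background has become dark and every shape's color is its complement — a photographic negative.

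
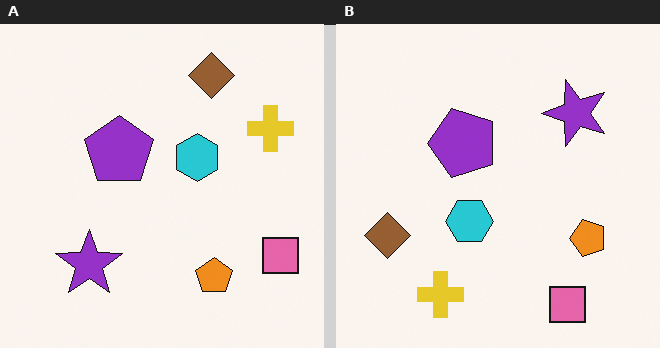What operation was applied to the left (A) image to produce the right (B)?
Transposed (reflected across the top-left ↔ bottom-right diagonal).

Shapes have swapped their row and column positions — what was in the top-right is now in the bottom-left — a diagonal reflection.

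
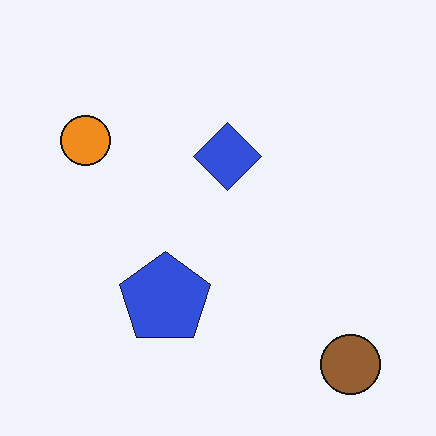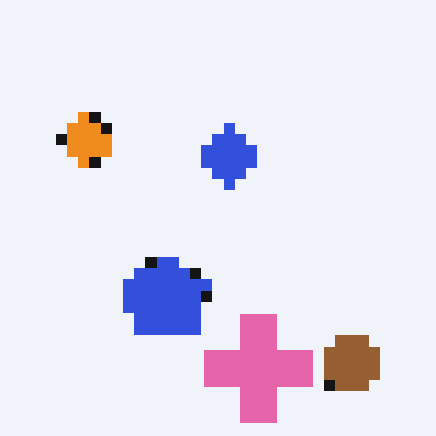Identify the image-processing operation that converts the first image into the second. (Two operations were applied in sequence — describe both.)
The second image is the first coarsely pixelated, then overlaid with an additional pink cross.

Shapes are reduced to large square blocks; fine edges and outlines are lost — a downscale-then-upscale (mosaic) effect. A pink cross appears in the second image that is absent from the first.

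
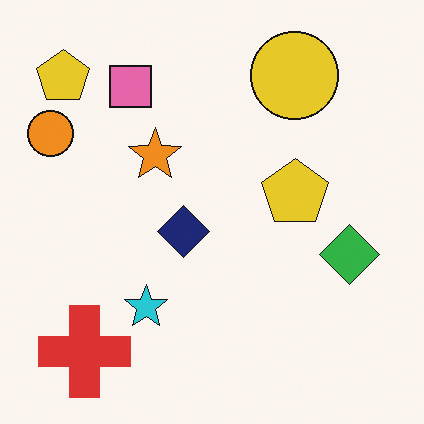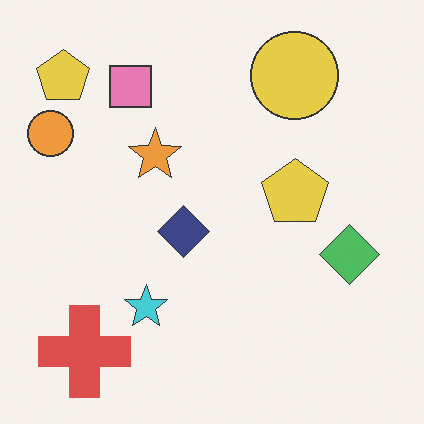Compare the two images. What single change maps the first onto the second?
It was given slightly reduced contrast.

Tones are pushed toward mid-grey across the whole image — a global contrast change.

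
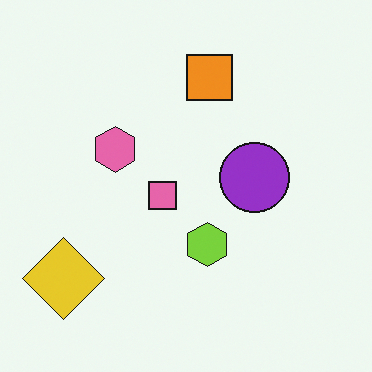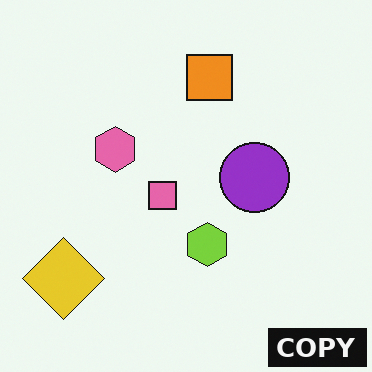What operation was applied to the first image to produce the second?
The image was watermarked with the text "COPY" in the lower-right corner.

A dark label reading "COPY" appears in the lower-right corner.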